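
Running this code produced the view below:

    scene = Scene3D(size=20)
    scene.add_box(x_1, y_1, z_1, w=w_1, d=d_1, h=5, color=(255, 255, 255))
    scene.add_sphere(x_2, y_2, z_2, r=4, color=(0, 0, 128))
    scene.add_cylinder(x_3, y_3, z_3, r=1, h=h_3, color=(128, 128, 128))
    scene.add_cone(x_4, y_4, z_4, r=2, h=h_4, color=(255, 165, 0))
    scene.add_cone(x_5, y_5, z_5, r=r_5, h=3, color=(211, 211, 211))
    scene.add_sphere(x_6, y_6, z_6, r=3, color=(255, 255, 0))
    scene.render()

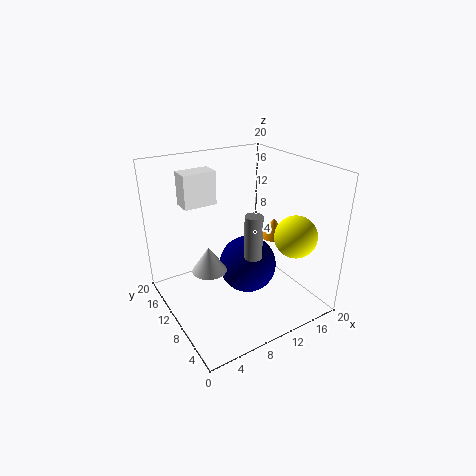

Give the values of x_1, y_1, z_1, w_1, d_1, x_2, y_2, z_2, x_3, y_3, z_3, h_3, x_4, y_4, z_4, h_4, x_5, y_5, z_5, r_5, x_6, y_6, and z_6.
x_1 = 5; y_1 = 16; z_1 = 13; w_1 = 5; d_1 = 3; x_2 = 11; y_2 = 9; z_2 = 6; x_3 = 7; y_3 = 2; z_3 = 12; h_3 = 5; x_4 = 17; y_4 = 11; z_4 = 8; h_4 = 3; x_5 = 3; y_5 = 5; z_5 = 10; r_5 = 2; x_6 = 17; y_6 = 6; z_6 = 10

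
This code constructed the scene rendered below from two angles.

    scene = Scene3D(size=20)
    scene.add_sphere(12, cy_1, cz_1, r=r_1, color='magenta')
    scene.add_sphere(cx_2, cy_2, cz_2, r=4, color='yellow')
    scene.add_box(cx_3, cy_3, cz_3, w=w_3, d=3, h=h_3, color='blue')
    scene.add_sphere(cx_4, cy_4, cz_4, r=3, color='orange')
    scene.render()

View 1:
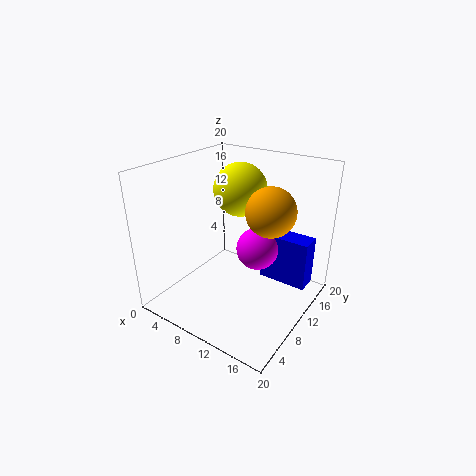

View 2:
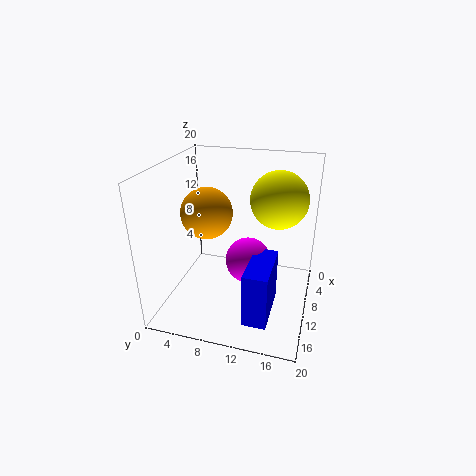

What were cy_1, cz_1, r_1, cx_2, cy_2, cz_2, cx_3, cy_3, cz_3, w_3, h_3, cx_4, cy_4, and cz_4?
cy_1 = 12
cz_1 = 8
r_1 = 3
cx_2 = 7
cy_2 = 15
cz_2 = 15
cx_3 = 12
cy_3 = 13
cz_3 = 3
w_3 = 7
h_3 = 7
cx_4 = 16
cy_4 = 8
cz_4 = 16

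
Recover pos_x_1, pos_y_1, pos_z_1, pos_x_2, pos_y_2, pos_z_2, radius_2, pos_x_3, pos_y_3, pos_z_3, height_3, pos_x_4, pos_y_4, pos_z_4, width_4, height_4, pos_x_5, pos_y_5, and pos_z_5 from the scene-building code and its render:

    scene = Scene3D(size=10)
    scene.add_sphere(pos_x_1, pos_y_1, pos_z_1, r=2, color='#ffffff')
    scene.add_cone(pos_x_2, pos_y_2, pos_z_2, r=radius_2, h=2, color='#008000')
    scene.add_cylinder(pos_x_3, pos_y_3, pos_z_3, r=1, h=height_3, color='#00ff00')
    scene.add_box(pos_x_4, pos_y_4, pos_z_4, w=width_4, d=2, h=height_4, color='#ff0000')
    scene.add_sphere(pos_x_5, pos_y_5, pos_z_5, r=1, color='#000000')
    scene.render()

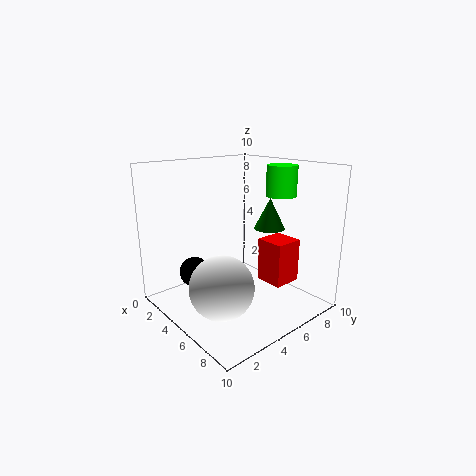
pos_x_1 = 7
pos_y_1 = 2
pos_z_1 = 3
pos_x_2 = 7
pos_y_2 = 6
pos_z_2 = 6
radius_2 = 1
pos_x_3 = 7
pos_y_3 = 7
pos_z_3 = 8
height_3 = 2
pos_x_4 = 6
pos_y_4 = 6
pos_z_4 = 2
width_4 = 2
height_4 = 3
pos_x_5 = 4
pos_y_5 = 2
pos_z_5 = 3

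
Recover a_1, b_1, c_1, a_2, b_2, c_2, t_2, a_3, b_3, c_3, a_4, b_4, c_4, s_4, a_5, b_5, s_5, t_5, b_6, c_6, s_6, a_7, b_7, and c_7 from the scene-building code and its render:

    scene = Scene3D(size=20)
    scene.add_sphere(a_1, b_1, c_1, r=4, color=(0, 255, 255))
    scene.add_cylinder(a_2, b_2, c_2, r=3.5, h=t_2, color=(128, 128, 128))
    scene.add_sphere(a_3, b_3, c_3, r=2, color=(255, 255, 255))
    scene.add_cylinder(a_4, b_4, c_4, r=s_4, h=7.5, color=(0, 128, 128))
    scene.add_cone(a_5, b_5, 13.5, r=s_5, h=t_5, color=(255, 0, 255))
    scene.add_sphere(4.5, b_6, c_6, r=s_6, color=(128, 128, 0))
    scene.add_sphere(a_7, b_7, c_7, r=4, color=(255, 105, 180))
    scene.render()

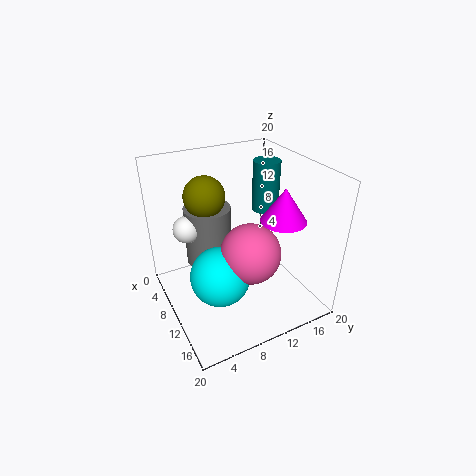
a_1 = 12.5, b_1 = 6, c_1 = 6.5, a_2 = 4, b_2 = 8, c_2 = 3.5, t_2 = 9, a_3 = 4.5, b_3 = 4.5, c_3 = 10, a_4 = 6.5, b_4 = 16.5, c_4 = 11.5, s_4 = 2, a_5 = 14, b_5 = 14.5, s_5 = 3, t_5 = 4.5, b_6 = 7.5, c_6 = 14.5, s_6 = 3, a_7 = 13.5, b_7 = 10, c_7 = 9.5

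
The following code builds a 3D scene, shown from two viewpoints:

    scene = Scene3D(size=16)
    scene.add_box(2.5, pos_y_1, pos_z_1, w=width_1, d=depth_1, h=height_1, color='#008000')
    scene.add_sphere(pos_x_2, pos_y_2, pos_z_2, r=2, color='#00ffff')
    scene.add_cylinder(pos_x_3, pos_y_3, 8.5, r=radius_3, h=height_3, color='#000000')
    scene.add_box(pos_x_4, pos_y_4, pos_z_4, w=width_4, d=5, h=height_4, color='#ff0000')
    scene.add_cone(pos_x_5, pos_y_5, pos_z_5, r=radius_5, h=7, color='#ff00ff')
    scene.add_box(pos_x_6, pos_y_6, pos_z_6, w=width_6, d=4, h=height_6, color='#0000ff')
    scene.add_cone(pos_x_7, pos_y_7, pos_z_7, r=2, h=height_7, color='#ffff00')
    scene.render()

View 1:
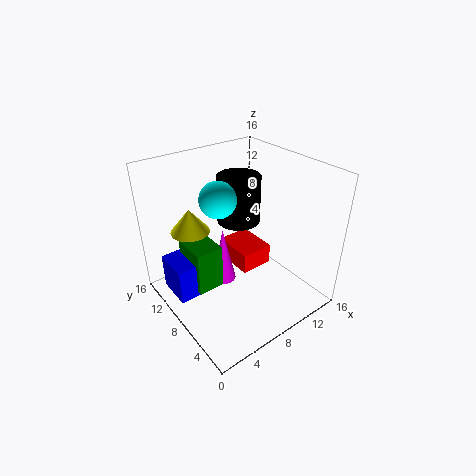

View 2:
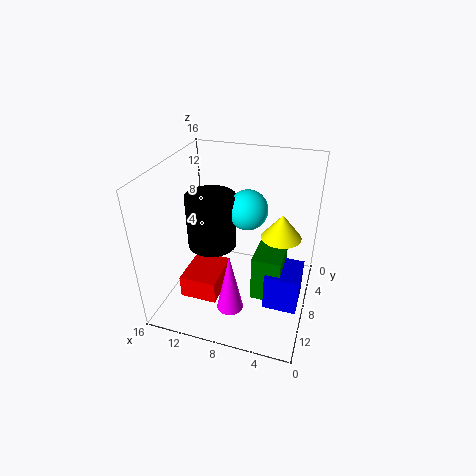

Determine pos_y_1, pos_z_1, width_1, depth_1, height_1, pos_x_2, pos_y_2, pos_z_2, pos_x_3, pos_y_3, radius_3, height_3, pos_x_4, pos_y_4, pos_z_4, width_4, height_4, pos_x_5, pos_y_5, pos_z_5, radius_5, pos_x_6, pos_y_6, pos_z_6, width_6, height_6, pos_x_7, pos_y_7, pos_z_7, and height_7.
pos_y_1 = 7.5
pos_z_1 = 3
width_1 = 3
depth_1 = 4
height_1 = 5
pos_x_2 = 6.5
pos_y_2 = 9.5
pos_z_2 = 12.5
pos_x_3 = 10
pos_y_3 = 10.5
radius_3 = 2.5
height_3 = 5.5
pos_x_4 = 9
pos_y_4 = 8
pos_z_4 = 2.5
width_4 = 4
height_4 = 2.5
pos_x_5 = 8
pos_y_5 = 11
pos_z_5 = 0.5
radius_5 = 1.5
pos_x_6 = 0.5
pos_y_6 = 8
pos_z_6 = 2.5
width_6 = 3.5
height_6 = 4
pos_x_7 = 3
pos_y_7 = 9.5
pos_z_7 = 10
height_7 = 2.5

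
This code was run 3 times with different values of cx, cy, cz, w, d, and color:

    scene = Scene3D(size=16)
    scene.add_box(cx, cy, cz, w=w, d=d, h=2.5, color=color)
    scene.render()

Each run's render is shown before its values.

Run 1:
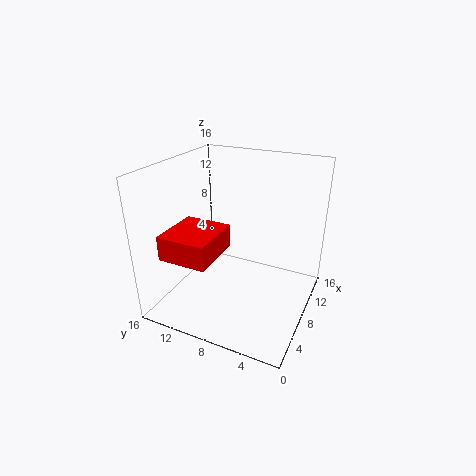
cx = 0.5
cy = 8
cz = 8
w = 5.5
d = 5
color = 'red'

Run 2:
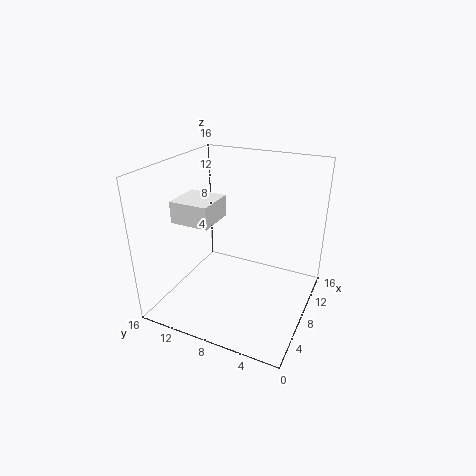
cx = 5.5
cy = 10.5
cz = 9.5
w = 4.5
d = 4.5
color = 'white'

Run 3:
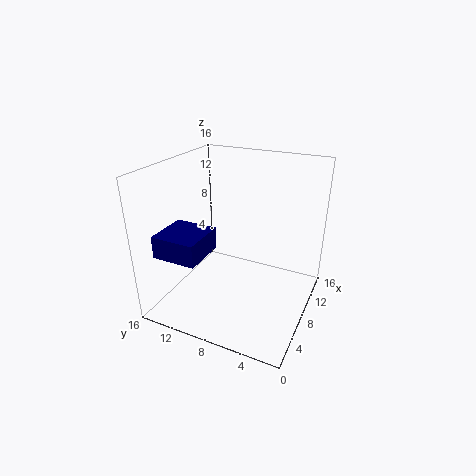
cx = 2.5
cy = 10.5
cz = 6.5
w = 5
d = 5
color = 'navy'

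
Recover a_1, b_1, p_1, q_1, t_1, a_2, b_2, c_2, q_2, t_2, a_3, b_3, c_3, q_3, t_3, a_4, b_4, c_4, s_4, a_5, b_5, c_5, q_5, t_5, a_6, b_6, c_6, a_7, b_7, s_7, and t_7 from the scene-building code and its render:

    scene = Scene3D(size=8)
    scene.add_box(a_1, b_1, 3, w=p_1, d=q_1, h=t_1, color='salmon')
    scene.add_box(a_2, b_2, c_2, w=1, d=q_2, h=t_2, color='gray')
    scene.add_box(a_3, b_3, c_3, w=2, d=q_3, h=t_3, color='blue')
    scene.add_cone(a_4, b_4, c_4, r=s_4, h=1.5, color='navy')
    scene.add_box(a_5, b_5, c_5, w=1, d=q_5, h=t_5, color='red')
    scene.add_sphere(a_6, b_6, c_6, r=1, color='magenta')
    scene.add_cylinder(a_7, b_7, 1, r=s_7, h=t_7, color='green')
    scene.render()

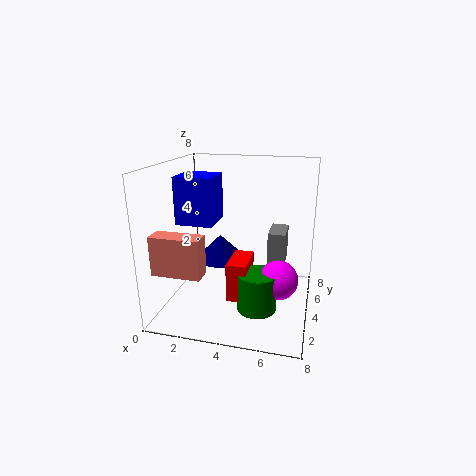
a_1 = 0.5
b_1 = 0.5
p_1 = 2.5
q_1 = 1
t_1 = 2
a_2 = 5.5
b_2 = 5
c_2 = 2
q_2 = 2
t_2 = 2
a_3 = 1
b_3 = 2.5
c_3 = 5
q_3 = 2
t_3 = 2.5
a_4 = 2.5
b_4 = 5.5
c_4 = 2
s_4 = 1.5
a_5 = 4
b_5 = 1.5
c_5 = 1.5
q_5 = 2
t_5 = 2
a_6 = 6.5
b_6 = 2.5
c_6 = 2.5
a_7 = 5.5
b_7 = 2
s_7 = 1
t_7 = 2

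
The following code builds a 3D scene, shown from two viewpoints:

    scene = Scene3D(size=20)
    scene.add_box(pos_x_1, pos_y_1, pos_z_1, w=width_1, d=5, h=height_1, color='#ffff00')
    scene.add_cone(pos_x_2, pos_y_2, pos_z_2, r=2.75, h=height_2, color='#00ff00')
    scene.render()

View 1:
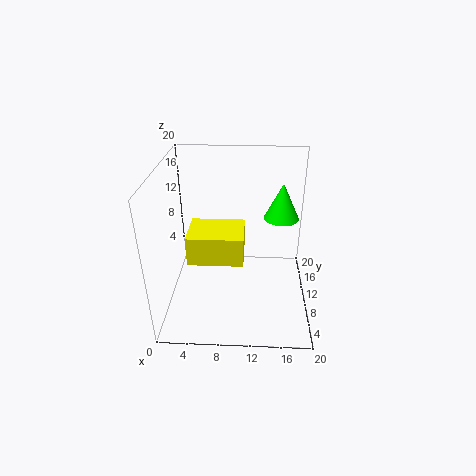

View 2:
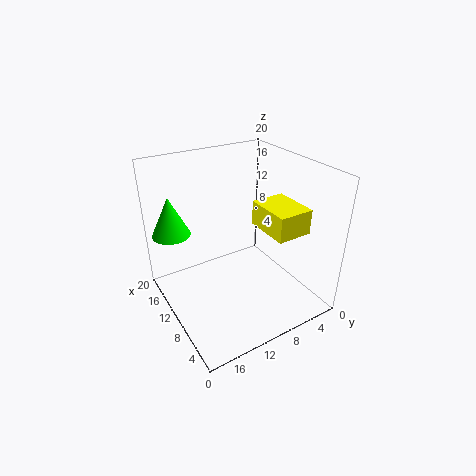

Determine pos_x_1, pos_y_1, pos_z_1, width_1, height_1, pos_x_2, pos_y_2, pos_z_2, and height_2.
pos_x_1 = 4.5; pos_y_1 = 2; pos_z_1 = 11; width_1 = 6.5; height_1 = 3.5; pos_x_2 = 16.5; pos_y_2 = 17.25; pos_z_2 = 9.5; height_2 = 5.75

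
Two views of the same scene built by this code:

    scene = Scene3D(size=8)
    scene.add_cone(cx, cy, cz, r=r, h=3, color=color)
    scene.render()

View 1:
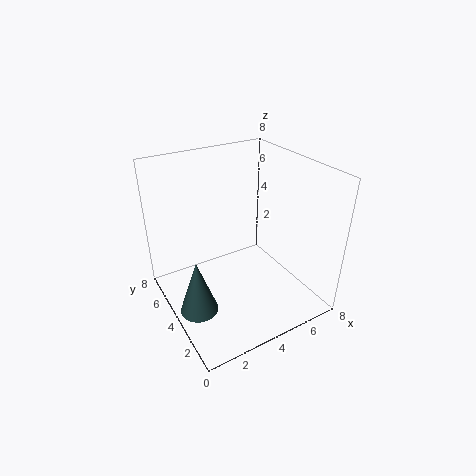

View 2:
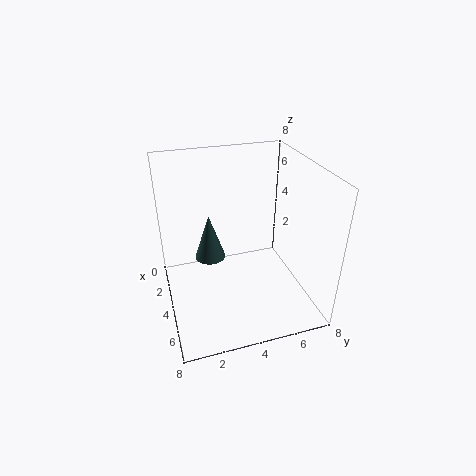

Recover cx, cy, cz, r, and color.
cx = 1; cy = 3; cz = 1; r = 1; color = 'darkslategray'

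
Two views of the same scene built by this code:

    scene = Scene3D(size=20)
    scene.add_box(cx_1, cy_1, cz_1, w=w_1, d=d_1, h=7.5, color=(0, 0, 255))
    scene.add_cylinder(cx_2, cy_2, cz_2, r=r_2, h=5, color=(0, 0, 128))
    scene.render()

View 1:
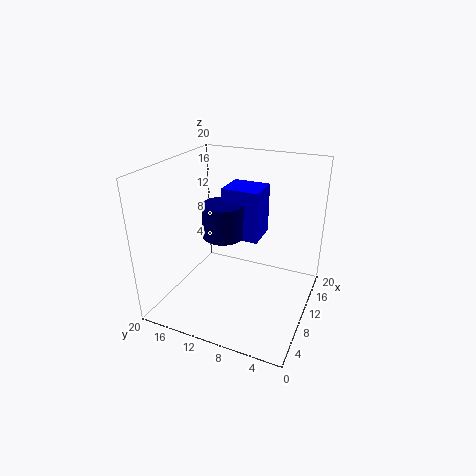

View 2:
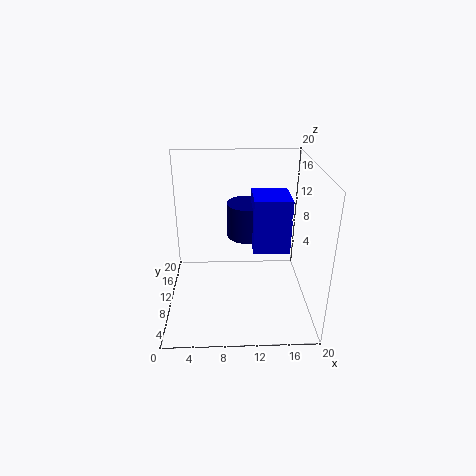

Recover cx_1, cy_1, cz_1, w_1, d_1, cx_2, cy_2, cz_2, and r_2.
cx_1 = 12, cy_1 = 8, cz_1 = 8.5, w_1 = 5, d_1 = 5.5, cx_2 = 11.5, cy_2 = 13, cz_2 = 9, r_2 = 3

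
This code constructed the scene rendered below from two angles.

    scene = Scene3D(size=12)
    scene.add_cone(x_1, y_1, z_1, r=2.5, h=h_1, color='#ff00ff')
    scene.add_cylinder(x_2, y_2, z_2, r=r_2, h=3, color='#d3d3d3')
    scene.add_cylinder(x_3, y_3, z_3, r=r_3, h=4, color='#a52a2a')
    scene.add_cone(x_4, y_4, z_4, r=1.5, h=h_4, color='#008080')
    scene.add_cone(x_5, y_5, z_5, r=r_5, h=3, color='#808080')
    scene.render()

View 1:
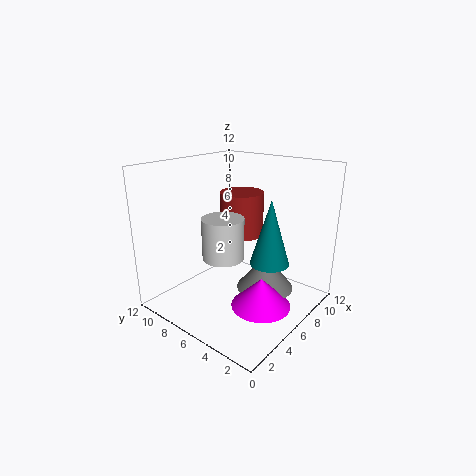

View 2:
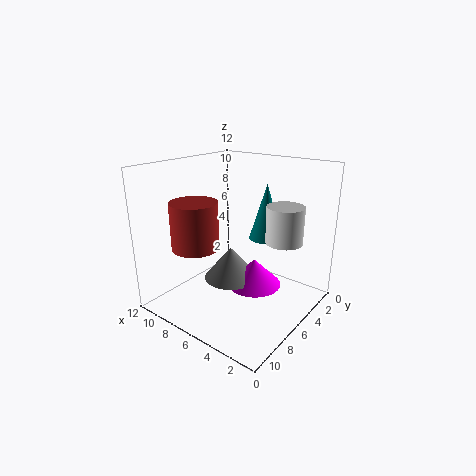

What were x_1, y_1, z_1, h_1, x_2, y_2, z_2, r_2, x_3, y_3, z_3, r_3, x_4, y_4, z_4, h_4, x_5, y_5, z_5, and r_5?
x_1 = 6
y_1 = 3.5
z_1 = 0.5
h_1 = 2.5
x_2 = 2.5
y_2 = 4.5
z_2 = 6
r_2 = 1.5
x_3 = 9
y_3 = 8
z_3 = 5
r_3 = 2
x_4 = 5.5
y_4 = 2.5
z_4 = 5
h_4 = 5
x_5 = 8
y_5 = 4.5
z_5 = 1
r_5 = 2.5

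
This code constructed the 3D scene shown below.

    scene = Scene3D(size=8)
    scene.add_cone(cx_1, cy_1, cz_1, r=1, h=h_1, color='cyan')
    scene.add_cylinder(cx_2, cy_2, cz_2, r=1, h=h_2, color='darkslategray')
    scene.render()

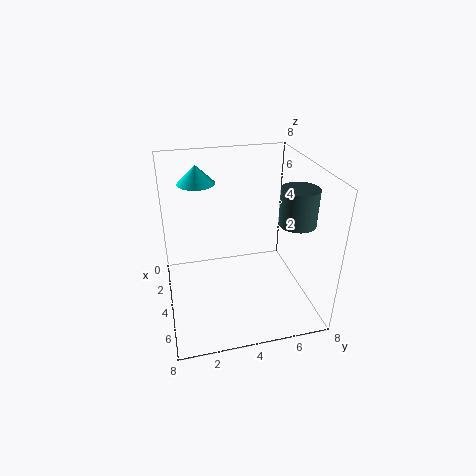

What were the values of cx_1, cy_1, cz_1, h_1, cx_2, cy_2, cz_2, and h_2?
cx_1 = 3, cy_1 = 2, cz_1 = 7, h_1 = 1, cx_2 = 5, cy_2 = 7, cz_2 = 5, h_2 = 2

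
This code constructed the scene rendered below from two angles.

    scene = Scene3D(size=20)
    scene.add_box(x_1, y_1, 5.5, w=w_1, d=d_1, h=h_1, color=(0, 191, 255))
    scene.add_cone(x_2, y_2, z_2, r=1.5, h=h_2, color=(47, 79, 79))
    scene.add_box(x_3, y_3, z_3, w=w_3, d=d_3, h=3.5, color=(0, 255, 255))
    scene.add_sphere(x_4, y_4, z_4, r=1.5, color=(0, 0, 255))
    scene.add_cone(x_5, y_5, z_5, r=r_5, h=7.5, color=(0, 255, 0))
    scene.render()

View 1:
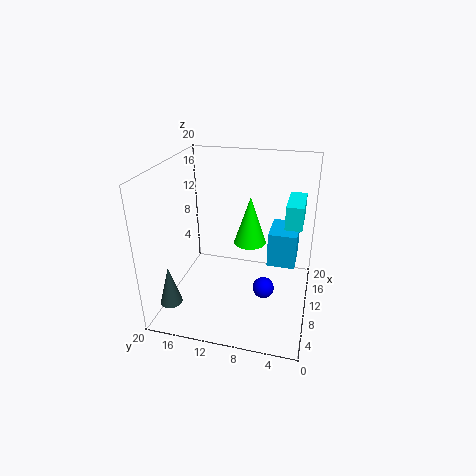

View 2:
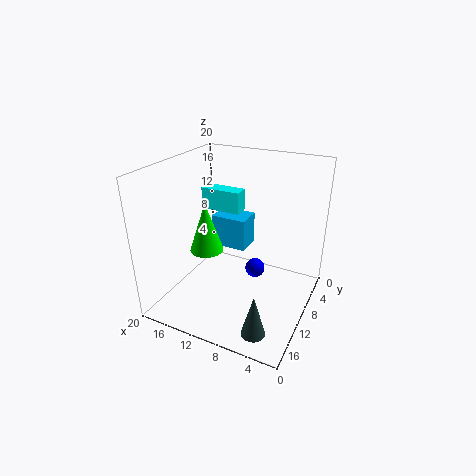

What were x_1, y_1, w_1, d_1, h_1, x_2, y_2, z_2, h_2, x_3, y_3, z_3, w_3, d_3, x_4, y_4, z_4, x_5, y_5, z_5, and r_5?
x_1 = 11; y_1 = 2; w_1 = 5.5; d_1 = 4; h_1 = 5; x_2 = 4; y_2 = 18; z_2 = 2; h_2 = 5.5; x_3 = 13; y_3 = 1.5; z_3 = 10.5; w_3 = 6.5; d_3 = 2.5; x_4 = 9; y_4 = 6; z_4 = 3; x_5 = 15.5; y_5 = 9.5; z_5 = 6.5; r_5 = 2.5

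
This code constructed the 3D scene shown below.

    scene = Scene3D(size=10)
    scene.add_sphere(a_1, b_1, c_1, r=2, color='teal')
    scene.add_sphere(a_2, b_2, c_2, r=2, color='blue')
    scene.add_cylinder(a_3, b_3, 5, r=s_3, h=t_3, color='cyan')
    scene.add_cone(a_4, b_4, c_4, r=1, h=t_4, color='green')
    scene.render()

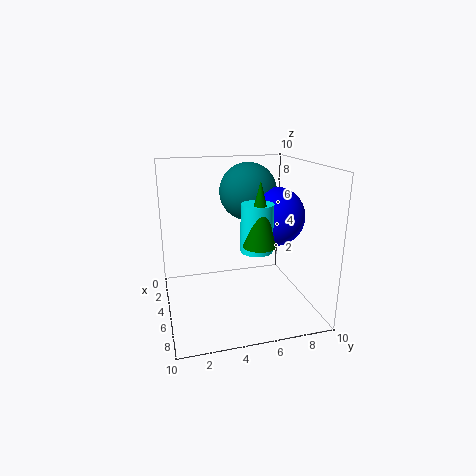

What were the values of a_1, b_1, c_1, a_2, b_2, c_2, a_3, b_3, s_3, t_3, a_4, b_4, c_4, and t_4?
a_1 = 4
b_1 = 6
c_1 = 8
a_2 = 5.5
b_2 = 7.5
c_2 = 6.5
a_3 = 7.5
b_3 = 5.5
s_3 = 1
t_3 = 3
a_4 = 8
b_4 = 5.5
c_4 = 5.5
t_4 = 4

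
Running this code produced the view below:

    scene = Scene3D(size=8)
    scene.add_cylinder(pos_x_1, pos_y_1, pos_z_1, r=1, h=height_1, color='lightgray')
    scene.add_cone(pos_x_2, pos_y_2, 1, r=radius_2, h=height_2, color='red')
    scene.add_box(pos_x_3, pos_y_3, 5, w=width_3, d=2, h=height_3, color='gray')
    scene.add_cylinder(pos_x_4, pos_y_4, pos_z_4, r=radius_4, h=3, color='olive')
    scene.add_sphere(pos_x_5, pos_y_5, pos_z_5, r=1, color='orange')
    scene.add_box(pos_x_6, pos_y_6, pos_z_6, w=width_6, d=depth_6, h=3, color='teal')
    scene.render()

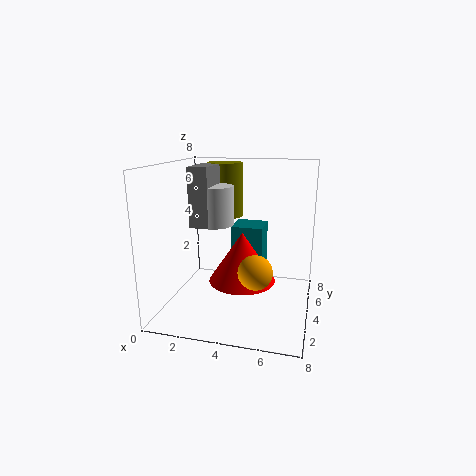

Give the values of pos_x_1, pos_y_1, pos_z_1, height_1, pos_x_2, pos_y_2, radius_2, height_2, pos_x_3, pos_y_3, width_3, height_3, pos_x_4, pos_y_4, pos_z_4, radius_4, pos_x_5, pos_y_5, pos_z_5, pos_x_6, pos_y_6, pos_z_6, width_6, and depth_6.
pos_x_1 = 3; pos_y_1 = 3; pos_z_1 = 5; height_1 = 2; pos_x_2 = 4; pos_y_2 = 5; radius_2 = 2; height_2 = 3; pos_x_3 = 2; pos_y_3 = 2; width_3 = 1; height_3 = 3; pos_x_4 = 3; pos_y_4 = 5; pos_z_4 = 5; radius_4 = 1; pos_x_5 = 5; pos_y_5 = 4; pos_z_5 = 2; pos_x_6 = 3; pos_y_6 = 6; pos_z_6 = 1; width_6 = 2; depth_6 = 2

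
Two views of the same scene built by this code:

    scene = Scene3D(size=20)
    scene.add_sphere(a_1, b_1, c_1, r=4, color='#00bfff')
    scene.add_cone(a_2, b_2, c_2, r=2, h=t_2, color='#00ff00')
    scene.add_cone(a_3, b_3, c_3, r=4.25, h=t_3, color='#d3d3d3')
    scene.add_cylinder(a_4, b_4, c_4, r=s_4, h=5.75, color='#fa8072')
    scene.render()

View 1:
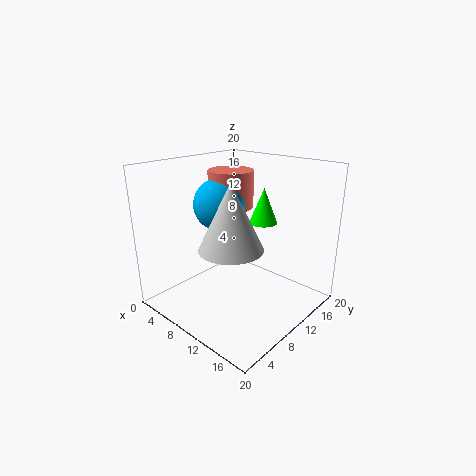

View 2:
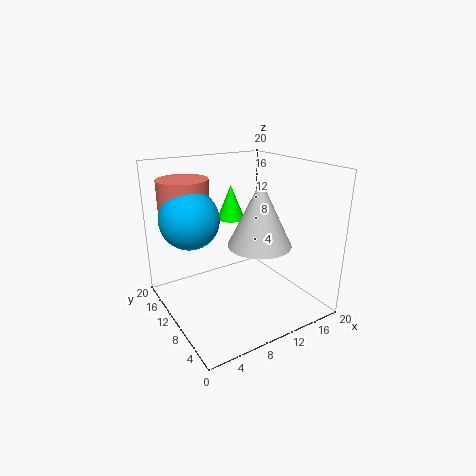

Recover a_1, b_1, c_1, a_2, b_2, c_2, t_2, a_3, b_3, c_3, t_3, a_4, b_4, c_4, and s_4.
a_1 = 4, b_1 = 12.5, c_1 = 13, a_2 = 11.25, b_2 = 14, c_2 = 11.5, t_2 = 5, a_3 = 11.5, b_3 = 7, c_3 = 9.75, t_3 = 8.75, a_4 = 4.25, b_4 = 14.75, c_4 = 12.25, s_4 = 3.5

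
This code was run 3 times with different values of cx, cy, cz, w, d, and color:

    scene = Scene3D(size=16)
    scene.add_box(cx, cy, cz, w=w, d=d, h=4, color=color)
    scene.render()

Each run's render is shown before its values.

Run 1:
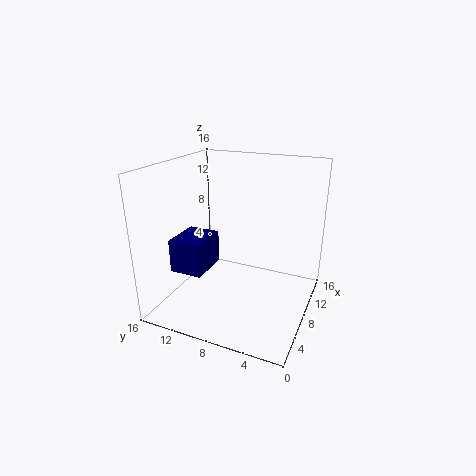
cx = 6, cy = 12, cz = 3, w = 5, d = 4, color = 'navy'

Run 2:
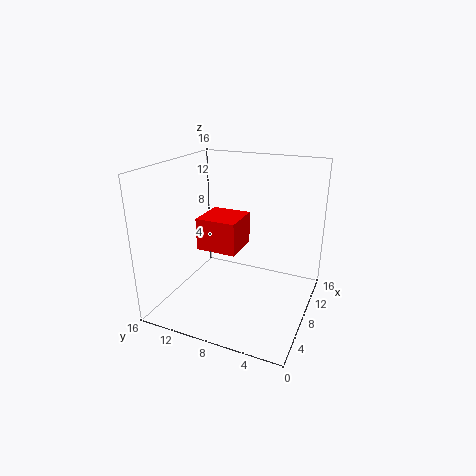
cx = 9, cy = 9, cz = 5, w = 5, d = 5, color = 'red'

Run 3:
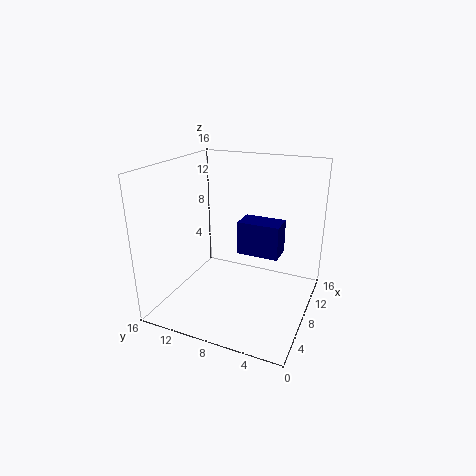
cx = 10, cy = 4, cz = 5, w = 3, d = 5, color = 'navy'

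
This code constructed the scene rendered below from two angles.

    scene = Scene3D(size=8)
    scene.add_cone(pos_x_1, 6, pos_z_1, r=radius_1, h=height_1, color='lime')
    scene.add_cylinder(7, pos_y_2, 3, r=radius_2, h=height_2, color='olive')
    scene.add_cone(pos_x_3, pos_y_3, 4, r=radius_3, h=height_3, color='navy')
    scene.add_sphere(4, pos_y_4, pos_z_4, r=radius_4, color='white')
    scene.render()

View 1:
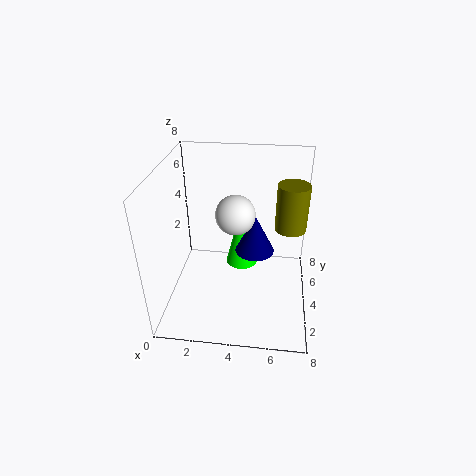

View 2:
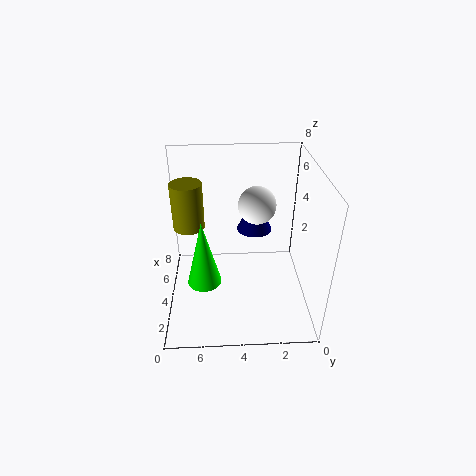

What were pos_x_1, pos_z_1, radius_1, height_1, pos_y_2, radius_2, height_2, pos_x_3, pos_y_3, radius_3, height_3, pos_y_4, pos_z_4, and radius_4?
pos_x_1 = 4
pos_z_1 = 1
radius_1 = 1
height_1 = 4
pos_y_2 = 7
radius_2 = 1
height_2 = 3
pos_x_3 = 5
pos_y_3 = 3
radius_3 = 1
height_3 = 2
pos_y_4 = 3
pos_z_4 = 6
radius_4 = 1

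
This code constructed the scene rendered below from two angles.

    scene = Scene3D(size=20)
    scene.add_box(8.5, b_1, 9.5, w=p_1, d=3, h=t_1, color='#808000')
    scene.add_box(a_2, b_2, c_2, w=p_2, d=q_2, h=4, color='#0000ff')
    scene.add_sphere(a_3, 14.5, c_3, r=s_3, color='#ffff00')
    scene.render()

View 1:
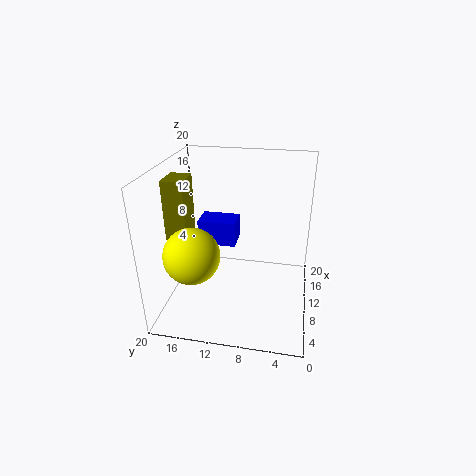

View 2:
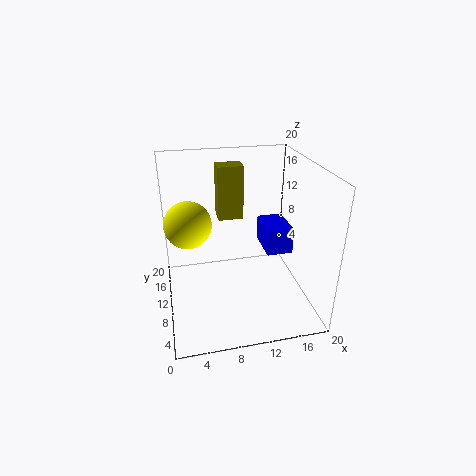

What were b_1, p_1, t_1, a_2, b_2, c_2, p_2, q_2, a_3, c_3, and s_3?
b_1 = 17
p_1 = 4
t_1 = 8.5
a_2 = 15
b_2 = 11.5
c_2 = 5.5
p_2 = 4
q_2 = 6
a_3 = 3.5
c_3 = 10.5
s_3 = 3.5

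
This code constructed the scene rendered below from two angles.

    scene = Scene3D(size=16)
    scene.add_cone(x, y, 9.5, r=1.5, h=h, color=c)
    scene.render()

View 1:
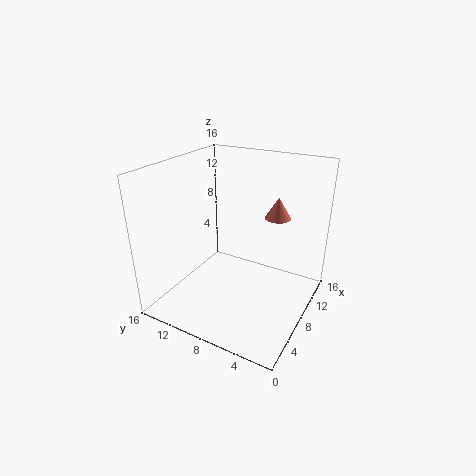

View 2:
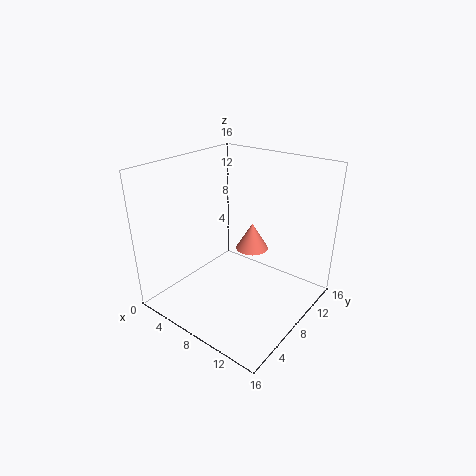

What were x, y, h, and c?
x = 12; y = 5; h = 2.5; c = 'salmon'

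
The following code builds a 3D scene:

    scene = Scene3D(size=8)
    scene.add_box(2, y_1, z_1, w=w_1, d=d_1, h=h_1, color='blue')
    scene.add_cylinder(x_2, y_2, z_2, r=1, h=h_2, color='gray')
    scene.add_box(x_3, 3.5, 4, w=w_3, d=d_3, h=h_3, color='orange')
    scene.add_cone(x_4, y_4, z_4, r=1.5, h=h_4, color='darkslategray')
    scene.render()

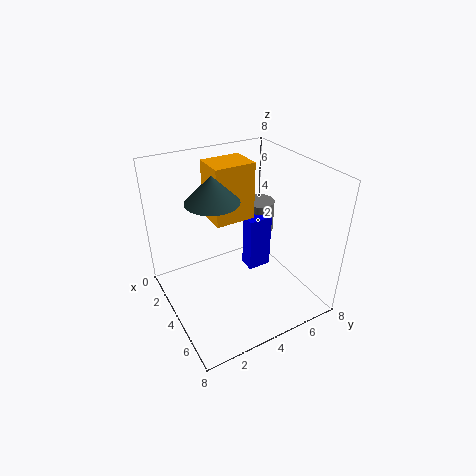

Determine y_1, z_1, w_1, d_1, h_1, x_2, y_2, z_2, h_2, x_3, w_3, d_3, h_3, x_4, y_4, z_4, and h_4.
y_1 = 5.5; z_1 = 0.5; w_1 = 1; d_1 = 1.5; h_1 = 3.5; x_2 = 1.5; y_2 = 7; z_2 = 2.5; h_2 = 2; x_3 = 0.5; w_3 = 2; d_3 = 2.5; h_3 = 3.5; x_4 = 3; y_4 = 3; z_4 = 6; h_4 = 1.5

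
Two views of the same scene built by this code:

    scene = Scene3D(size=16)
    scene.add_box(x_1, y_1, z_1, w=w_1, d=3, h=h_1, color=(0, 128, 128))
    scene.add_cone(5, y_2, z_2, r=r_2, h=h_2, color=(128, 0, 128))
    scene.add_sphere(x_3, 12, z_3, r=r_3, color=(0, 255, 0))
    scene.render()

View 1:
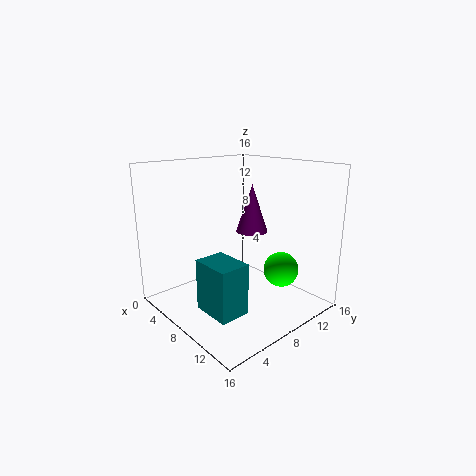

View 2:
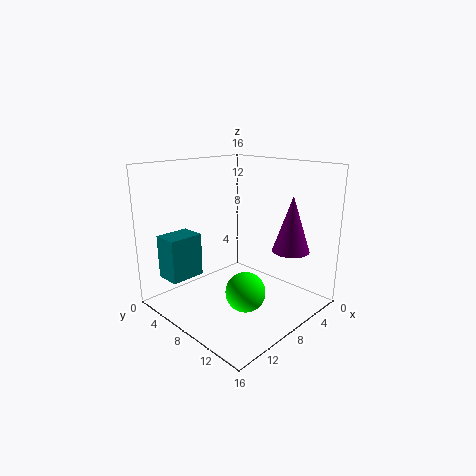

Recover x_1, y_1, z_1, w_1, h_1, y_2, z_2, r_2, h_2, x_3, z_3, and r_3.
x_1 = 10
y_1 = 1
z_1 = 3
w_1 = 4
h_1 = 5
y_2 = 13
z_2 = 7
r_2 = 2
h_2 = 6
x_3 = 11
z_3 = 4
r_3 = 2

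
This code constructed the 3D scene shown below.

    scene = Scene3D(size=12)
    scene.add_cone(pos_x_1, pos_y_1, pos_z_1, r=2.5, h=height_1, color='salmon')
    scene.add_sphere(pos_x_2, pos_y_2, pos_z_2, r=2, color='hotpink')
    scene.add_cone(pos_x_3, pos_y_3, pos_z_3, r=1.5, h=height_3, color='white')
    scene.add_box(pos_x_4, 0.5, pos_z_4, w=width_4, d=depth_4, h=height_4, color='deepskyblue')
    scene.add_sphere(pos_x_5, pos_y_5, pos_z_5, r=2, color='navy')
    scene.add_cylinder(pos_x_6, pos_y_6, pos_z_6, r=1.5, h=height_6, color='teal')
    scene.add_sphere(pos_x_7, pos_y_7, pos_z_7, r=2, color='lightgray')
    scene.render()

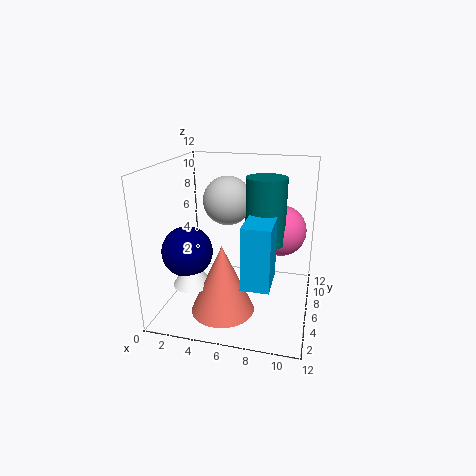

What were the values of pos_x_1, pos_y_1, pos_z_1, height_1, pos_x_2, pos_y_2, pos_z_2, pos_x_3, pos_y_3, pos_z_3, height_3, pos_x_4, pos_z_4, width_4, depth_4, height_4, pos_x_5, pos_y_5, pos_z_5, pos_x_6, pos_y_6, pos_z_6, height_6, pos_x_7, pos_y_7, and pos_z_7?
pos_x_1 = 5.5; pos_y_1 = 3; pos_z_1 = 1; height_1 = 5.5; pos_x_2 = 9.5; pos_y_2 = 6; pos_z_2 = 7; pos_x_3 = 3; pos_y_3 = 3; pos_z_3 = 3; height_3 = 2.5; pos_x_4 = 7.5; pos_z_4 = 4.5; width_4 = 2; depth_4 = 3; height_4 = 4.5; pos_x_5 = 2.5; pos_y_5 = 3.5; pos_z_5 = 5.5; pos_x_6 = 8.5; pos_y_6 = 4.5; pos_z_6 = 6.5; height_6 = 5; pos_x_7 = 5; pos_y_7 = 6.5; pos_z_7 = 9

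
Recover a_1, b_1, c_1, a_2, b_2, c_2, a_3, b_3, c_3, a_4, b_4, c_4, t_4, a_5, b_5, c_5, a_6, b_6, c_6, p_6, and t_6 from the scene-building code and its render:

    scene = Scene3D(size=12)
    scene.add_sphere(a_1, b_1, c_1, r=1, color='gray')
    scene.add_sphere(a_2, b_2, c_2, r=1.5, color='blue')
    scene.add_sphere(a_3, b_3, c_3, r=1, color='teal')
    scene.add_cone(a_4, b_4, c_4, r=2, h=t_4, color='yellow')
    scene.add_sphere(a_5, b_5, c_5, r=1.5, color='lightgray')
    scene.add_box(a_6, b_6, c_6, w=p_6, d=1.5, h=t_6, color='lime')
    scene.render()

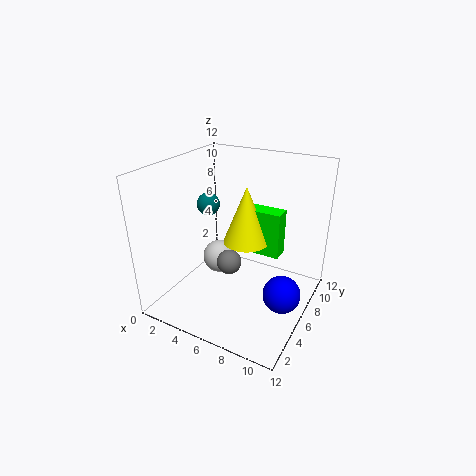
a_1 = 6
b_1 = 4.5
c_1 = 4.5
a_2 = 10.5
b_2 = 5
c_2 = 2.5
a_3 = 2.5
b_3 = 7
c_3 = 8
a_4 = 6
b_4 = 7.5
c_4 = 5
t_4 = 5
a_5 = 3.5
b_5 = 7
c_5 = 3
a_6 = 6
b_6 = 7.5
c_6 = 4
p_6 = 3
t_6 = 4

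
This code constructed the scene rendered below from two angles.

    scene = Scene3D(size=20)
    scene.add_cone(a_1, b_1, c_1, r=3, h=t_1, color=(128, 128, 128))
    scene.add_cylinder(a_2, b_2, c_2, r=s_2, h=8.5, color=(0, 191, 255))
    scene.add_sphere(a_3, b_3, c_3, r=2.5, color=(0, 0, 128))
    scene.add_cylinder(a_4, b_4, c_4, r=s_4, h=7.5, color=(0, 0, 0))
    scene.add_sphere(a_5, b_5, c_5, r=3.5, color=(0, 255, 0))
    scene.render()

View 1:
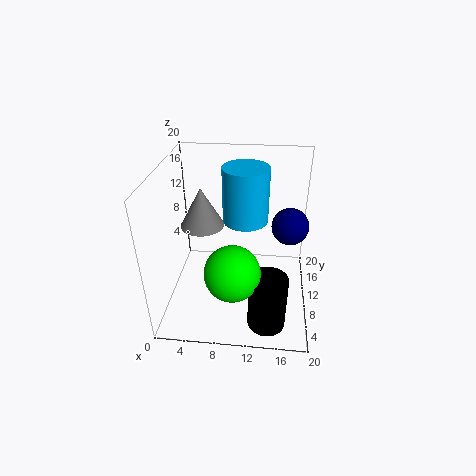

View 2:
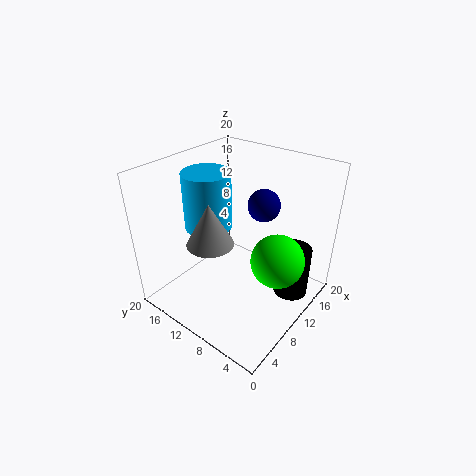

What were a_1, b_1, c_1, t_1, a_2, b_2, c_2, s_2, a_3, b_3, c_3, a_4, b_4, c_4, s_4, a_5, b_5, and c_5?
a_1 = 5
b_1 = 10.5
c_1 = 11.5
t_1 = 5.5
a_2 = 10.5
b_2 = 16
c_2 = 9.5
s_2 = 3.5
a_3 = 17
b_3 = 10.5
c_3 = 12
a_4 = 14.5
b_4 = 3.5
c_4 = 1
s_4 = 2.5
a_5 = 10
b_5 = 3.5
c_5 = 9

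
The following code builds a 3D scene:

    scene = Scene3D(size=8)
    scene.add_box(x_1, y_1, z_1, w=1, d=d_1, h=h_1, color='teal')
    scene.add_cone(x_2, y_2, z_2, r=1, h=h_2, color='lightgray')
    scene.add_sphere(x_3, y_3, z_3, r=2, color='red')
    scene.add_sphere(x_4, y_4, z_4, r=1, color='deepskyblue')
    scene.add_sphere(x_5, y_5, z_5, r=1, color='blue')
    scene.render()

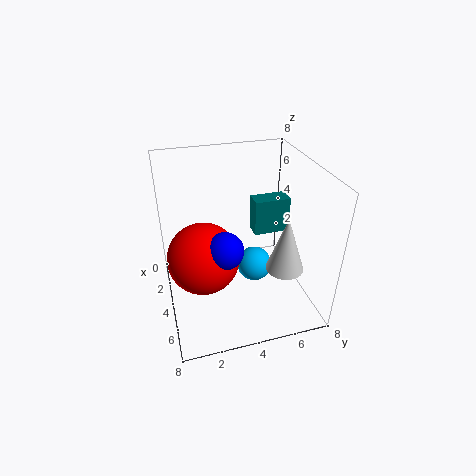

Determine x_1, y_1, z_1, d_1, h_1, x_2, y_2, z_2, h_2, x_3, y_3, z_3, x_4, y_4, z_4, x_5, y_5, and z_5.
x_1 = 3; y_1 = 5; z_1 = 4; d_1 = 2; h_1 = 2; x_2 = 6; y_2 = 6; z_2 = 3; h_2 = 3; x_3 = 4; y_3 = 2; z_3 = 3; x_4 = 4; y_4 = 5; z_4 = 2; x_5 = 5; y_5 = 3; z_5 = 4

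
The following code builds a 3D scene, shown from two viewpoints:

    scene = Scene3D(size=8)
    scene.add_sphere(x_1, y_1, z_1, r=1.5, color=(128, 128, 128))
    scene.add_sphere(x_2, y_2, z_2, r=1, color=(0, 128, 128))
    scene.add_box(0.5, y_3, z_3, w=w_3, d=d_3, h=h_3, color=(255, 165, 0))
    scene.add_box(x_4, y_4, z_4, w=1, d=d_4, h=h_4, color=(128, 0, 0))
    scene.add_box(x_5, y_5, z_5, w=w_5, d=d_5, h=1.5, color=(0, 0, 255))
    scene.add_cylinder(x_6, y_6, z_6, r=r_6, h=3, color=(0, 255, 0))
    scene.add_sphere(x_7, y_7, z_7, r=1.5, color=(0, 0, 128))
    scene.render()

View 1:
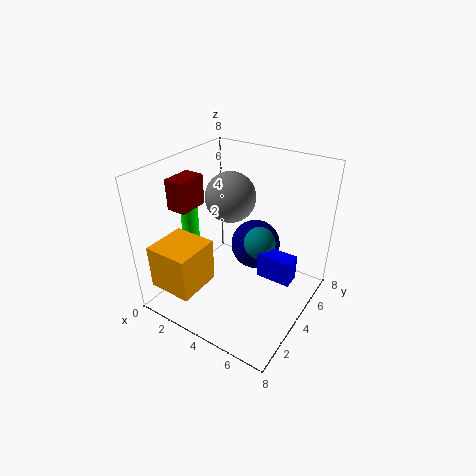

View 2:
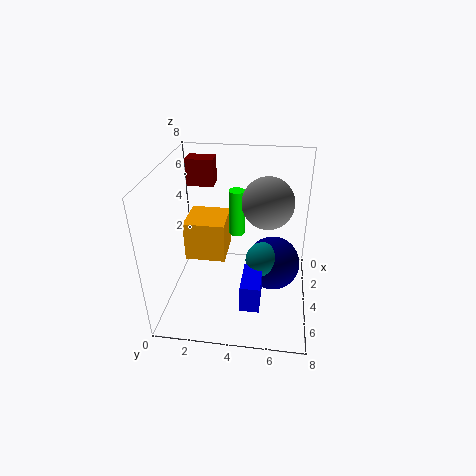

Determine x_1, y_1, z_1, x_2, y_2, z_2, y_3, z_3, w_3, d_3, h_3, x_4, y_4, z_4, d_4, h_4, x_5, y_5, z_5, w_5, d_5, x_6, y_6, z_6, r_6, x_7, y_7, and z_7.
x_1 = 2.5
y_1 = 5.5
z_1 = 5.5
x_2 = 4.5
y_2 = 5.5
z_2 = 3
y_3 = 0.5
z_3 = 1.5
w_3 = 2.5
d_3 = 2.5
h_3 = 2.5
x_4 = 2
y_4 = 1
z_4 = 6.5
d_4 = 1.5
h_4 = 1.5
x_5 = 5
y_5 = 4.5
z_5 = 1.5
w_5 = 2
d_5 = 1
x_6 = 1
y_6 = 3.5
z_6 = 2.5
r_6 = 0.5
x_7 = 4
y_7 = 6
z_7 = 2.5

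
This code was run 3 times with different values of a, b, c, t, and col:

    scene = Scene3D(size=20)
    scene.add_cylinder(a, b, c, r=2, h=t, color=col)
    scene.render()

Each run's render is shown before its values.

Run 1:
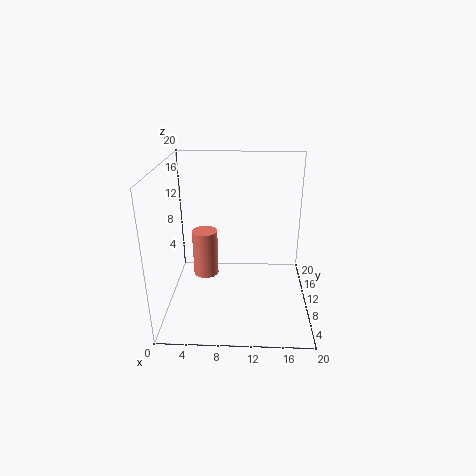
a = 4.5
b = 15.5
c = 1
t = 7.5
col = 'salmon'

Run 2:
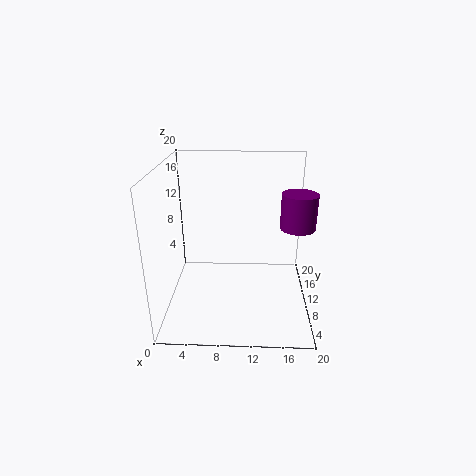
a = 17
b = 3.5
c = 14.5
t = 4
col = 'purple'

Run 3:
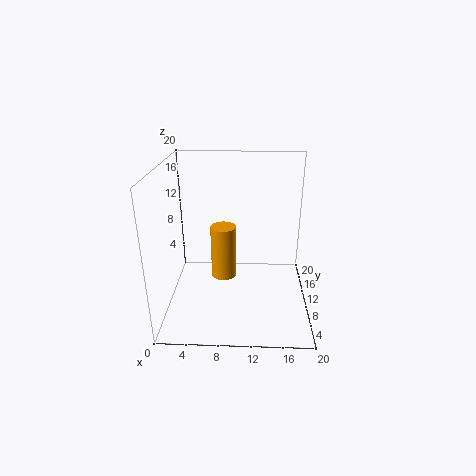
a = 7.5
b = 15
c = 1
t = 8.5
col = 'orange'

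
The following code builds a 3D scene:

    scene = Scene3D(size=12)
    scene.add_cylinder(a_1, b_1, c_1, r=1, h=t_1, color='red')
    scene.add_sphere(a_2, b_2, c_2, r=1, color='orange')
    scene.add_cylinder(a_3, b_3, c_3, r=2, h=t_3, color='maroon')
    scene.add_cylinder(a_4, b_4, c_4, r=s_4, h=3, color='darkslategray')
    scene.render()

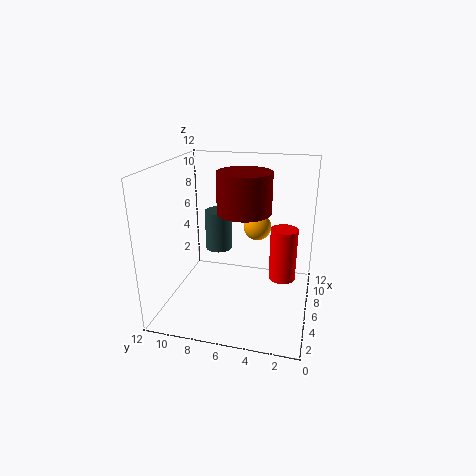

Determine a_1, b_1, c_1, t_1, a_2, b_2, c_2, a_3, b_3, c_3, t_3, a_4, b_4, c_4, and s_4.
a_1 = 4
b_1 = 2
c_1 = 4
t_1 = 4
a_2 = 4
b_2 = 4
c_2 = 8
a_3 = 4
b_3 = 5
c_3 = 9
t_3 = 3
a_4 = 4
b_4 = 7
c_4 = 6
s_4 = 1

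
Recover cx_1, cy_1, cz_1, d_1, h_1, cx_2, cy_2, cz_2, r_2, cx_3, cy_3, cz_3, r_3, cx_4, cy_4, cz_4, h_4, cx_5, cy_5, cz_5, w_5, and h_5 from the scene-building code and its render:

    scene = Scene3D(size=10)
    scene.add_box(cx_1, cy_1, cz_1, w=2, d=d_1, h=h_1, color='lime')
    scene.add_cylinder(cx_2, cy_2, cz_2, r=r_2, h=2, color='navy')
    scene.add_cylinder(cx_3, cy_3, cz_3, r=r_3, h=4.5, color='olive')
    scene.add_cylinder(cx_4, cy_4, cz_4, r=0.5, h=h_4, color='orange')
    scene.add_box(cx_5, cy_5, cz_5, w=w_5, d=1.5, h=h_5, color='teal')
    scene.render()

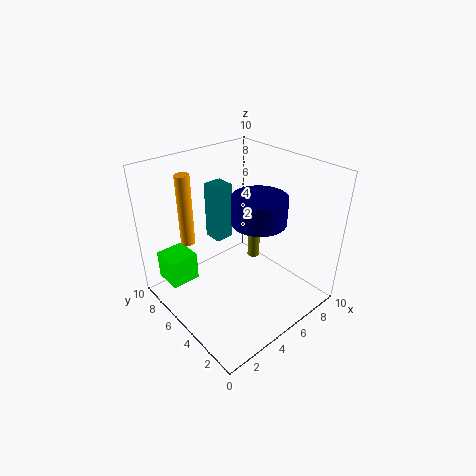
cx_1 = 0.5
cy_1 = 6.5
cz_1 = 2
d_1 = 2
h_1 = 2
cx_2 = 7
cy_2 = 5
cz_2 = 5.5
r_2 = 2
cx_3 = 8.5
cy_3 = 7
cz_3 = 1
r_3 = 0.5
cx_4 = 2.5
cy_4 = 7.5
cz_4 = 4.5
h_4 = 5
cx_5 = 5.5
cy_5 = 8
cz_5 = 3
w_5 = 1.5
h_5 = 4.5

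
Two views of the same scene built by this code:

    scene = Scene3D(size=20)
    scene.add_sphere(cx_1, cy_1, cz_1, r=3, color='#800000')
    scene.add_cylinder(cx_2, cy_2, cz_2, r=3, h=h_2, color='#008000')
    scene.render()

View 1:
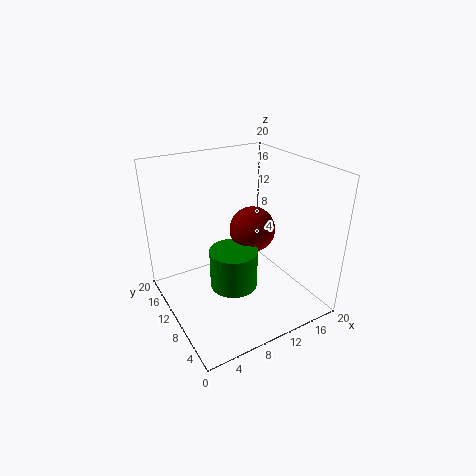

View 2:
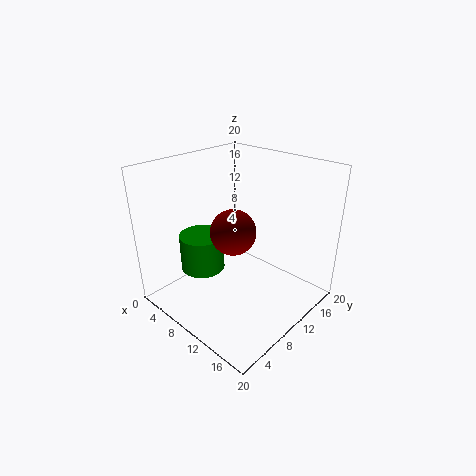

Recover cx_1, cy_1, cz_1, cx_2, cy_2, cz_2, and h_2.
cx_1 = 11, cy_1 = 8, cz_1 = 12, cx_2 = 7, cy_2 = 6, cz_2 = 6, h_2 = 5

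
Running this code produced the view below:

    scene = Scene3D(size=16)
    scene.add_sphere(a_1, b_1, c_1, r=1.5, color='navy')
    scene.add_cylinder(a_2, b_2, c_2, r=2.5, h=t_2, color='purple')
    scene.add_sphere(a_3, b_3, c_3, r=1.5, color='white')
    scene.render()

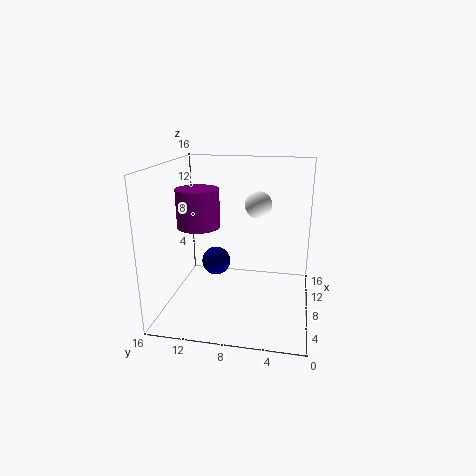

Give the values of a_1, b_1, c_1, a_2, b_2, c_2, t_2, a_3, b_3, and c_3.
a_1 = 6
b_1 = 10
c_1 = 6
a_2 = 9.5
b_2 = 13
c_2 = 8.5
t_2 = 4.5
a_3 = 9.5
b_3 = 6
c_3 = 11.5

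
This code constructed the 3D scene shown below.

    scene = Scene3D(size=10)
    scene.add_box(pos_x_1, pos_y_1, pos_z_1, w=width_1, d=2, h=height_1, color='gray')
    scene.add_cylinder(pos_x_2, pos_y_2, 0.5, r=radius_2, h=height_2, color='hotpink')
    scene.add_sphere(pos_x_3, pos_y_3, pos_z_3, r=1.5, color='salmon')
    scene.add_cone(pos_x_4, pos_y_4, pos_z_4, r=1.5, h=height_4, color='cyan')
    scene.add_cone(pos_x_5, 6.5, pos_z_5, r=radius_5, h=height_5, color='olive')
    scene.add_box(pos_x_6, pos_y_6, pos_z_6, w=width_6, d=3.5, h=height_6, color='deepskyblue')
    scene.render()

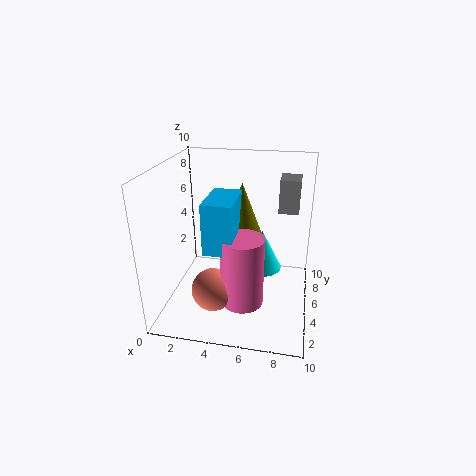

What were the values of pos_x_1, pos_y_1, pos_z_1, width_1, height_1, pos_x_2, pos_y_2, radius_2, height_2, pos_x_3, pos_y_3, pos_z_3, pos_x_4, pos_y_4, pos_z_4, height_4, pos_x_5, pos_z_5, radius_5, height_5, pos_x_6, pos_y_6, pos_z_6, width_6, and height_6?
pos_x_1 = 7.5
pos_y_1 = 7.5
pos_z_1 = 6
width_1 = 1.5
height_1 = 2.5
pos_x_2 = 5.5
pos_y_2 = 4
radius_2 = 1.5
height_2 = 5
pos_x_3 = 3.5
pos_y_3 = 3.5
pos_z_3 = 1.5
pos_x_4 = 6.5
pos_y_4 = 6.5
pos_z_4 = 2
height_4 = 3
pos_x_5 = 5
pos_z_5 = 4.5
radius_5 = 1.5
height_5 = 4
pos_x_6 = 3
pos_y_6 = 3
pos_z_6 = 4.5
width_6 = 2
height_6 = 3.5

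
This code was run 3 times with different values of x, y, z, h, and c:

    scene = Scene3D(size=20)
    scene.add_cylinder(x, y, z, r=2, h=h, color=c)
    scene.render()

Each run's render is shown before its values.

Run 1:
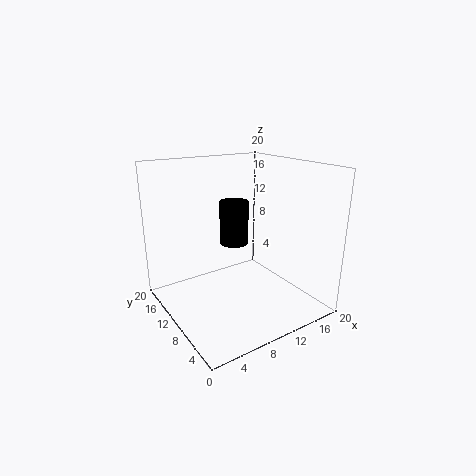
x = 10; y = 11; z = 9; h = 6; c = 'black'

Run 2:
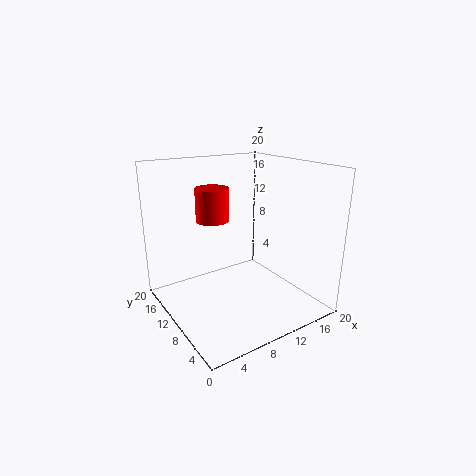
x = 5; y = 8; z = 14; h = 4; c = 'red'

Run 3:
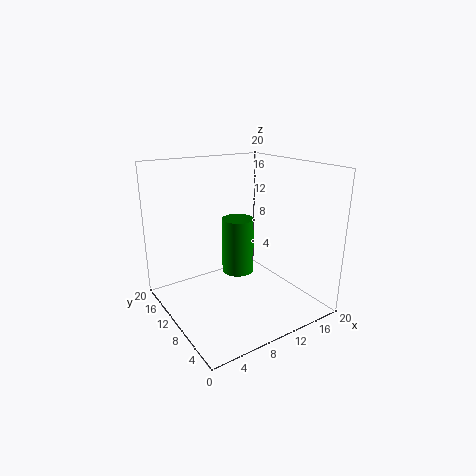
x = 8; y = 7; z = 7; h = 7; c = 'green'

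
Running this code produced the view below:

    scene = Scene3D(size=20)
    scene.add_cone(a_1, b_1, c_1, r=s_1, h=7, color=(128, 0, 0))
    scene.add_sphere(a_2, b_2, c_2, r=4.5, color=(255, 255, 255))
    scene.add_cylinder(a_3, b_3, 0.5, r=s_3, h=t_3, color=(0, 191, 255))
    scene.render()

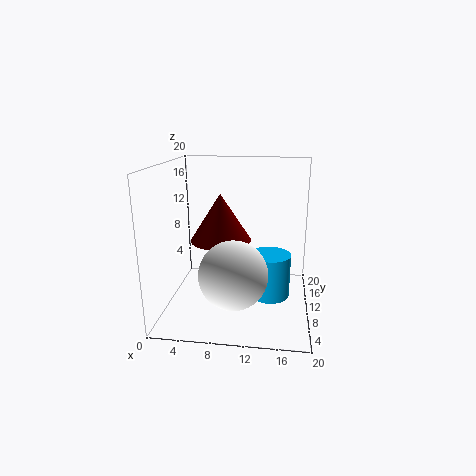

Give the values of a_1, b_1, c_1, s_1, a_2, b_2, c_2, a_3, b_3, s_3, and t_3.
a_1 = 7, b_1 = 13, c_1 = 8.5, s_1 = 4.5, a_2 = 10, b_2 = 5.5, c_2 = 6.5, a_3 = 14.5, b_3 = 12, s_3 = 3, t_3 = 6.5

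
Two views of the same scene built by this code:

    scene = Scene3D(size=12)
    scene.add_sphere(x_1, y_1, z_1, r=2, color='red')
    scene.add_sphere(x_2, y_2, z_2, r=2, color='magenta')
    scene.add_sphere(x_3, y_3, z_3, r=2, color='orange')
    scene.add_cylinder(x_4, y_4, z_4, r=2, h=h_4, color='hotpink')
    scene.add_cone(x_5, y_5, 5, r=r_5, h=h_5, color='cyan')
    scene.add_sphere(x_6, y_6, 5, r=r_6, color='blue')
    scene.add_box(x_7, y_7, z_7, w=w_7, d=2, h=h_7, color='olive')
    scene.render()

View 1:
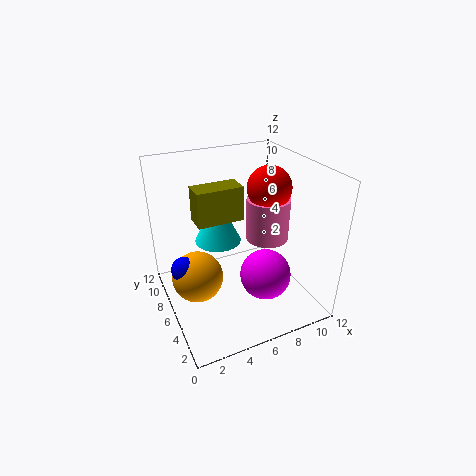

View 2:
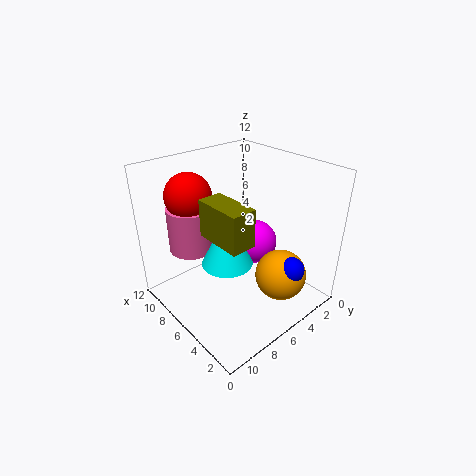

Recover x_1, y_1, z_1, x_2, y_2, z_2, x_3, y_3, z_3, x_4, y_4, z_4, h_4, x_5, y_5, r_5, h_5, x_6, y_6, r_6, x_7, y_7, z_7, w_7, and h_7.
x_1 = 10; y_1 = 8; z_1 = 9; x_2 = 7; y_2 = 3; z_2 = 4; x_3 = 2; y_3 = 5; z_3 = 4; x_4 = 10; y_4 = 8; z_4 = 4; h_4 = 4; x_5 = 5; y_5 = 8; r_5 = 2; h_5 = 4; x_6 = 1; y_6 = 5; r_6 = 1; x_7 = 3; y_7 = 7; z_7 = 7; w_7 = 4; h_7 = 3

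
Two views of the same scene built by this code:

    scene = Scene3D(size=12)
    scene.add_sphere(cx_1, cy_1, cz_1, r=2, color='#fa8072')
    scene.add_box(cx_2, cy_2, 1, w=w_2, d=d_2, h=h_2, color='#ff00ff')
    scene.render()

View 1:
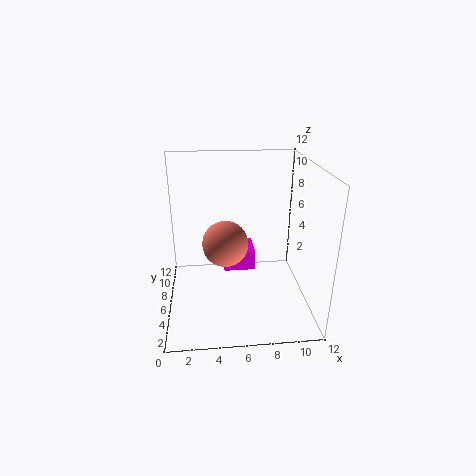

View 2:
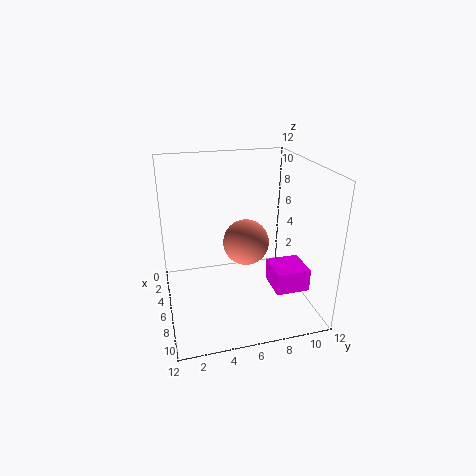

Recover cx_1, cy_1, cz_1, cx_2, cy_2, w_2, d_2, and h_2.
cx_1 = 5; cy_1 = 7; cz_1 = 5; cx_2 = 5; cy_2 = 9; w_2 = 3; d_2 = 3; h_2 = 2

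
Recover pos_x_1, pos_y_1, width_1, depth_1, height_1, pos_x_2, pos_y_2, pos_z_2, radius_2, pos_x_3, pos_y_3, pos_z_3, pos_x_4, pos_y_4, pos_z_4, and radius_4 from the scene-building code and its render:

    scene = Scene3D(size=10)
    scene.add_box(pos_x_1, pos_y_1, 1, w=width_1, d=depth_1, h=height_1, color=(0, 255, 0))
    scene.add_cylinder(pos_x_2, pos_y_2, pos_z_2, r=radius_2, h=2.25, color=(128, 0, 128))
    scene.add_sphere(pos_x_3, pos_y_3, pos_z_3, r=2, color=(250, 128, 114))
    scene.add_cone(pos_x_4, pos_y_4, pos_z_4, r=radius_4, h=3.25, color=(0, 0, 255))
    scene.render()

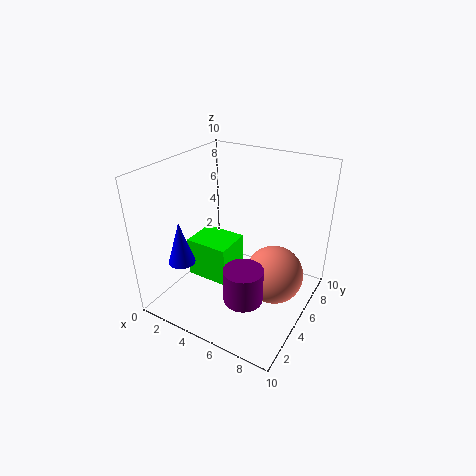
pos_x_1 = 1; pos_y_1 = 4.25; width_1 = 3.25; depth_1 = 2.75; height_1 = 3; pos_x_2 = 7; pos_y_2 = 2.25; pos_z_2 = 2.5; radius_2 = 1.25; pos_x_3 = 7.75; pos_y_3 = 5.25; pos_z_3 = 2.75; pos_x_4 = 1; pos_y_4 = 3.5; pos_z_4 = 2.5; radius_4 = 1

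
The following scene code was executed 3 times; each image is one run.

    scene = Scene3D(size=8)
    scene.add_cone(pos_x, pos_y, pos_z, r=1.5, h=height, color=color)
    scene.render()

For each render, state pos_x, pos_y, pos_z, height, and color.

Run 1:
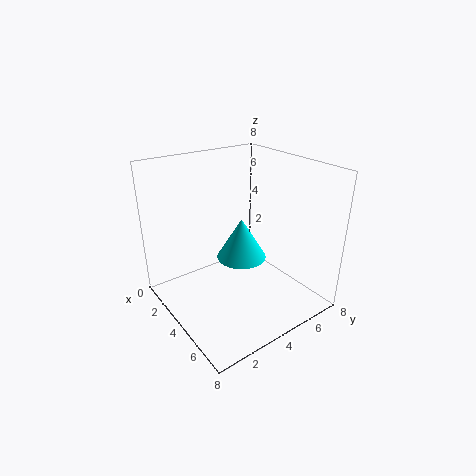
pos_x = 3; pos_y = 5; pos_z = 2; height = 2.5; color = 'cyan'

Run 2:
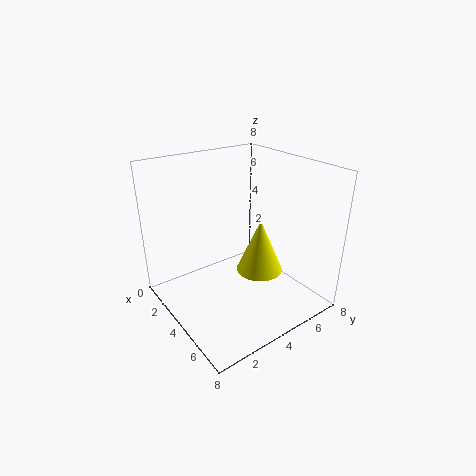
pos_x = 3; pos_y = 6.5; pos_z = 0.5; height = 3.5; color = 'yellow'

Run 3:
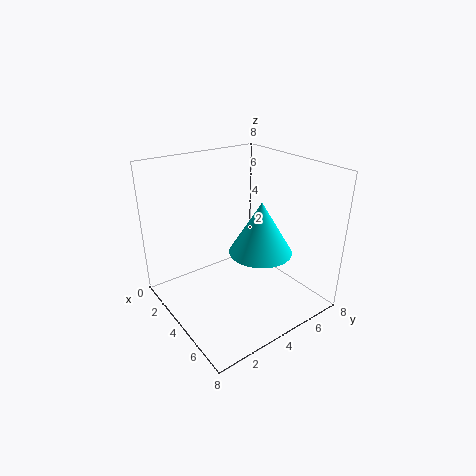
pos_x = 6.5; pos_y = 3.5; pos_z = 4.5; height = 2.5; color = 'cyan'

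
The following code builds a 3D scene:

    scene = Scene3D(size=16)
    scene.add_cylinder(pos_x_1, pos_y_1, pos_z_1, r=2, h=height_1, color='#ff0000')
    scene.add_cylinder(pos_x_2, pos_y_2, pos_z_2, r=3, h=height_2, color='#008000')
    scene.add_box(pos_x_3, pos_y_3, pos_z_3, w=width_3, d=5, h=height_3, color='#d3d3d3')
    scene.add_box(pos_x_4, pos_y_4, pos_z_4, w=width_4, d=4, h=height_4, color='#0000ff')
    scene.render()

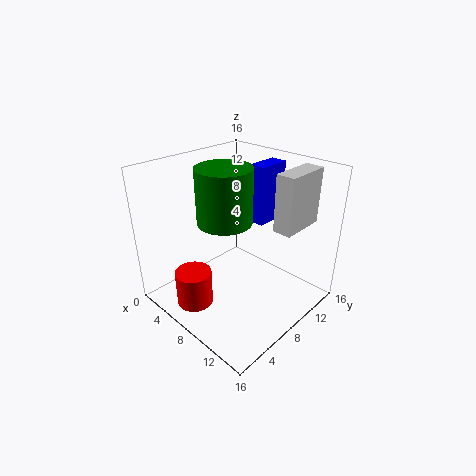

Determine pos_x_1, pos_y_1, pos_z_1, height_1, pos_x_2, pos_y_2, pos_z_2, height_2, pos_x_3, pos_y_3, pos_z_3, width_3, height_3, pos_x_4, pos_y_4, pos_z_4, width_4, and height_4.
pos_x_1 = 6, pos_y_1 = 3, pos_z_1 = 1, height_1 = 4, pos_x_2 = 7, pos_y_2 = 7, pos_z_2 = 10, height_2 = 6, pos_x_3 = 12, pos_y_3 = 9, pos_z_3 = 10, width_3 = 2, height_3 = 6, pos_x_4 = 6, pos_y_4 = 12, pos_z_4 = 8, width_4 = 2, height_4 = 7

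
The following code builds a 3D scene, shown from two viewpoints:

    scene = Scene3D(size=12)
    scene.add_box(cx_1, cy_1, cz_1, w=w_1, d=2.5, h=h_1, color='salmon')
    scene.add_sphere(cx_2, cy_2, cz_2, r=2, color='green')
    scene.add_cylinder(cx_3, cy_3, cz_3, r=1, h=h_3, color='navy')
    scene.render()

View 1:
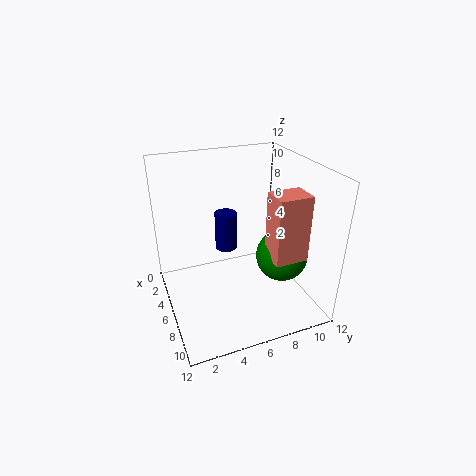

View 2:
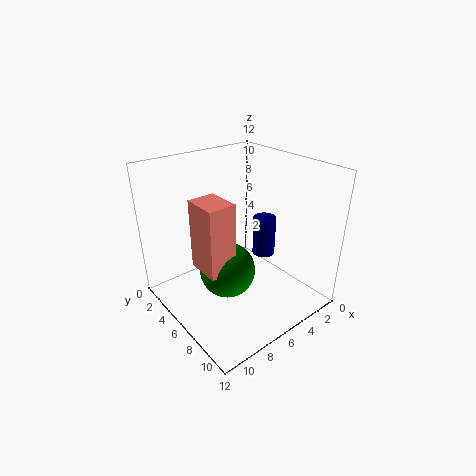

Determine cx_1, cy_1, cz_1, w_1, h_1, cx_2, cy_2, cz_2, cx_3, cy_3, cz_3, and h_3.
cx_1 = 9, cy_1 = 7, cz_1 = 6, w_1 = 2, h_1 = 5, cx_2 = 9, cy_2 = 8.5, cz_2 = 5.5, cx_3 = 3, cy_3 = 6, cz_3 = 3.5, h_3 = 3.5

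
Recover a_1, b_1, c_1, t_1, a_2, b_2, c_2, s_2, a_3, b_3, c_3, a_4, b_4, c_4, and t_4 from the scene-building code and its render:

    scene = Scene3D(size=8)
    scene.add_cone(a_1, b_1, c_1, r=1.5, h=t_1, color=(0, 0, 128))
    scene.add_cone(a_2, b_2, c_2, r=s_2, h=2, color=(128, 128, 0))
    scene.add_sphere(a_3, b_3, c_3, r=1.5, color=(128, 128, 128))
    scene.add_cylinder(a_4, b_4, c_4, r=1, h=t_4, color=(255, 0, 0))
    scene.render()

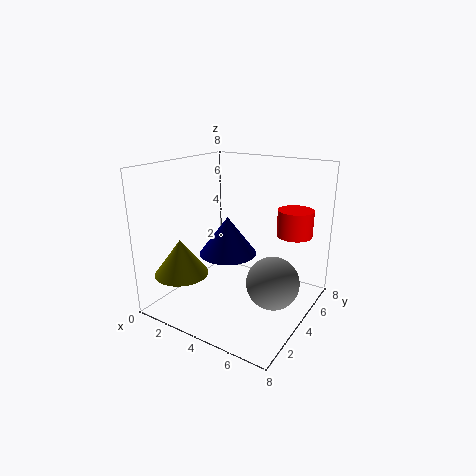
a_1 = 4
b_1 = 3
c_1 = 3.5
t_1 = 2
a_2 = 1.5
b_2 = 2
c_2 = 2
s_2 = 1.5
a_3 = 6
b_3 = 4.5
c_3 = 1.5
a_4 = 6.5
b_4 = 6
c_4 = 4
t_4 = 1.5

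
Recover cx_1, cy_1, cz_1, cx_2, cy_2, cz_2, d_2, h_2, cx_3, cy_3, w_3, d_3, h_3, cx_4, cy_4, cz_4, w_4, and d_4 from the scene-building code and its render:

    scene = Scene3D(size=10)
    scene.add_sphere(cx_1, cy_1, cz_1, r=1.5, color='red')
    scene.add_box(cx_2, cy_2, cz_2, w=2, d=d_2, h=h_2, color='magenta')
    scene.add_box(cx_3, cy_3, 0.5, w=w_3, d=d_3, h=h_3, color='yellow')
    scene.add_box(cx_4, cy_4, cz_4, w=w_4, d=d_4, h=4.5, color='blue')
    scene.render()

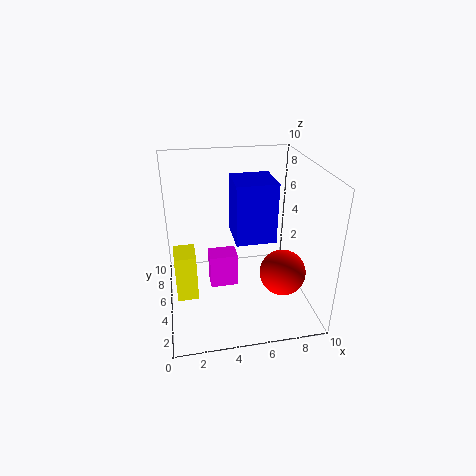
cx_1 = 7.5
cy_1 = 2.5
cz_1 = 3.5
cx_2 = 3
cy_2 = 5
cz_2 = 1
d_2 = 1.5
h_2 = 2.5
cx_3 = 0.5
cy_3 = 4.5
w_3 = 1.5
d_3 = 2
h_3 = 3.5
cx_4 = 5
cy_4 = 5.5
cz_4 = 4
w_4 = 3
d_4 = 3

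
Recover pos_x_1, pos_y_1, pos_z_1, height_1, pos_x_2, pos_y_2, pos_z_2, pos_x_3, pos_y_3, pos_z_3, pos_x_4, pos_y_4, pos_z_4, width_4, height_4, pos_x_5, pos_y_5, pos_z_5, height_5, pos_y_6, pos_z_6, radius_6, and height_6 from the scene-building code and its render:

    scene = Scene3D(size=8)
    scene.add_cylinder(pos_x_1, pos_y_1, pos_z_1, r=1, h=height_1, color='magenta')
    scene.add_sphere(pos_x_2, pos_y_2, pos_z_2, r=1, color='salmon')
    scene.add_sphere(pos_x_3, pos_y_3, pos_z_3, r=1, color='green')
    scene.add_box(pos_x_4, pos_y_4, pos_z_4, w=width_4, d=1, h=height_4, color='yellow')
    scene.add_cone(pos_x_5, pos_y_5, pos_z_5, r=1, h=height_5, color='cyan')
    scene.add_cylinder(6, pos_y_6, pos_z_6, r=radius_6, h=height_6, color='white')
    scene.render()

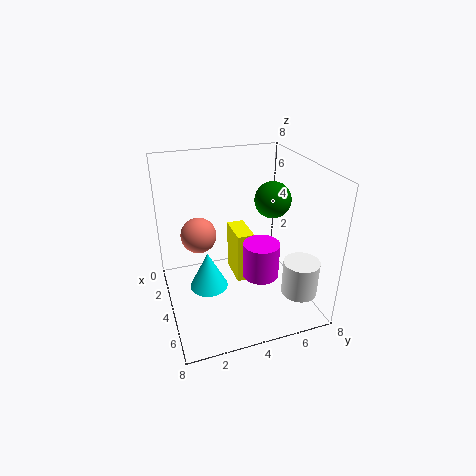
pos_x_1 = 5; pos_y_1 = 5; pos_z_1 = 2; height_1 = 2; pos_x_2 = 3; pos_y_2 = 2; pos_z_2 = 4; pos_x_3 = 4; pos_y_3 = 6; pos_z_3 = 6; pos_x_4 = 2; pos_y_4 = 4; pos_z_4 = 1; width_4 = 2; height_4 = 3; pos_x_5 = 5; pos_y_5 = 2; pos_z_5 = 2; height_5 = 2; pos_y_6 = 7; pos_z_6 = 1; radius_6 = 1; height_6 = 2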